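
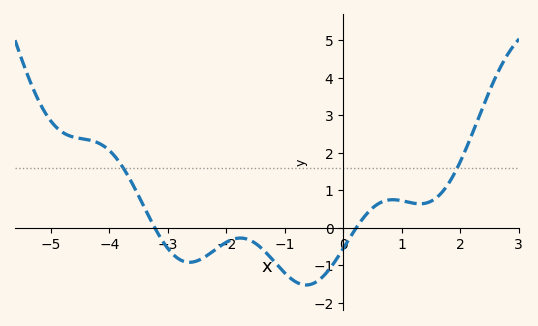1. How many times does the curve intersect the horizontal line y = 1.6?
2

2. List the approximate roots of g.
-3.2, 0.2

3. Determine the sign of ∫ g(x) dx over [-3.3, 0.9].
negative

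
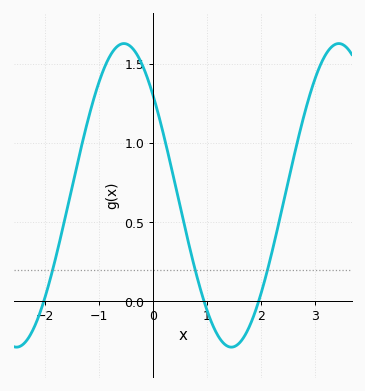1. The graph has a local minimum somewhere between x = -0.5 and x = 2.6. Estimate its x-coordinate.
1.45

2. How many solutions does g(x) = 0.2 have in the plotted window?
3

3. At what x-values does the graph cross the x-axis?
-2.02, 0.944, 1.95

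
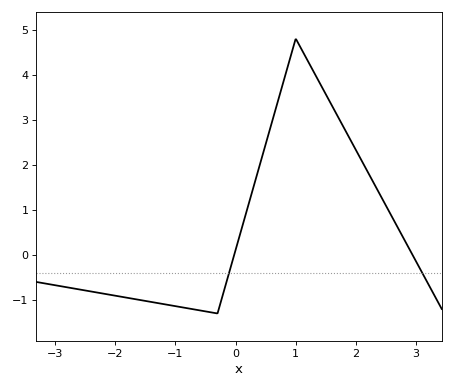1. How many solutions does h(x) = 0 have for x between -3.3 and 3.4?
2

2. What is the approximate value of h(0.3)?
1.5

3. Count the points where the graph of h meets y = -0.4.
2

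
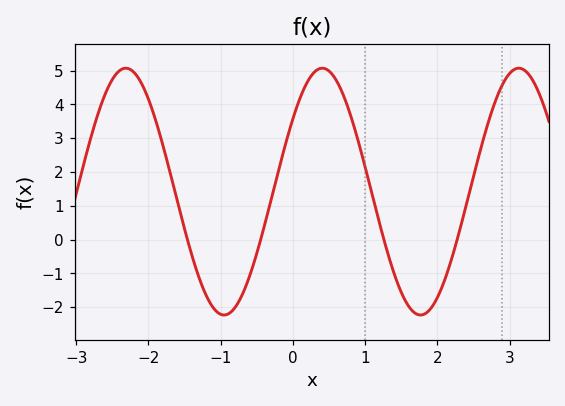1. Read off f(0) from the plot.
3.57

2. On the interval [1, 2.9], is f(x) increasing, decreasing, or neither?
neither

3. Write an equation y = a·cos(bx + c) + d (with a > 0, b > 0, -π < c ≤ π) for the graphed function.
y = 3.65cos(2.31x - 0.942) + 1.42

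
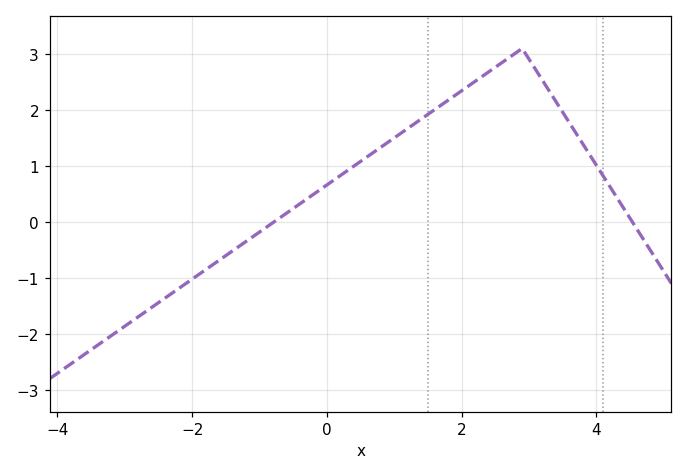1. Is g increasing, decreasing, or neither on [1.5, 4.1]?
neither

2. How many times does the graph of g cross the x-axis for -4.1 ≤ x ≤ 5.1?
2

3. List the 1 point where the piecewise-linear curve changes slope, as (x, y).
(2.9, 3.1)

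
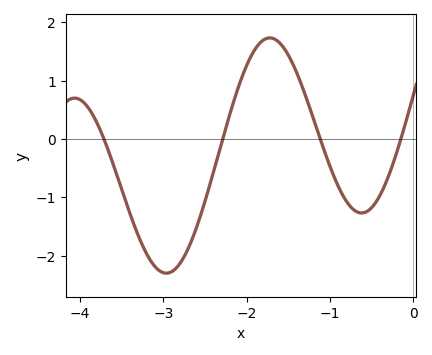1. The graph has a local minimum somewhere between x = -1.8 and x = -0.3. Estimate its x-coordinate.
-0.622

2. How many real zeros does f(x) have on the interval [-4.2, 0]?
4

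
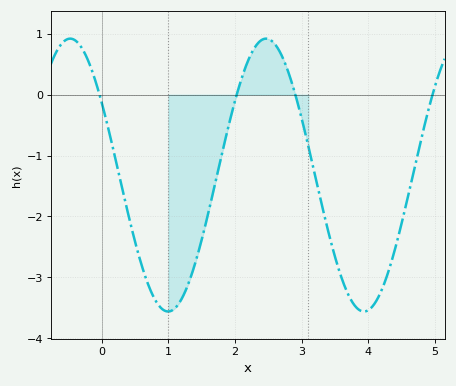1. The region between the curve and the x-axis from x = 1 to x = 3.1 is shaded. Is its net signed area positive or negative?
negative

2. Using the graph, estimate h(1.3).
-3.1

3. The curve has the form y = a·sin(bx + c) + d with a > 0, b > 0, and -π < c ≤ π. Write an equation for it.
y = 2.24sin(2.14x + 2.58) - 1.32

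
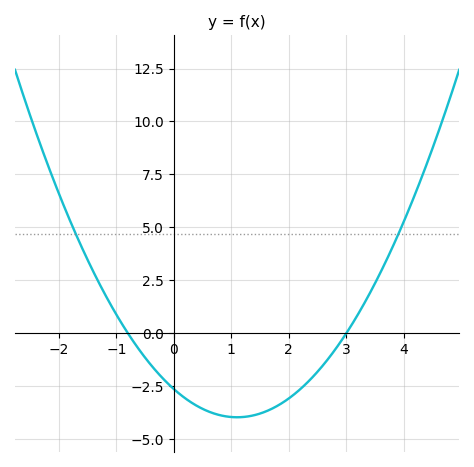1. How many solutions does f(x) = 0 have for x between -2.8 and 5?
2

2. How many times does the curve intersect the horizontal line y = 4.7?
2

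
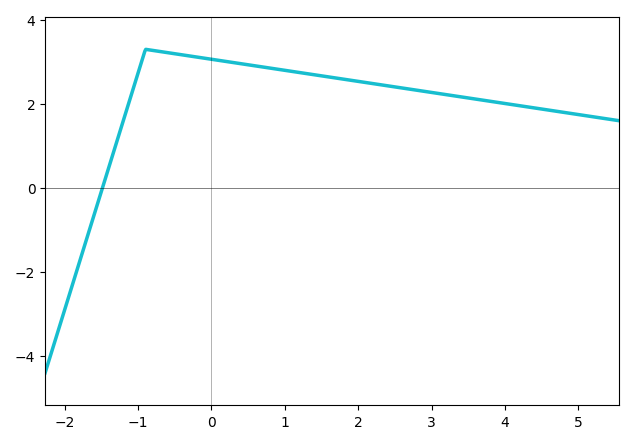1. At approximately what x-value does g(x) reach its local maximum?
-0.898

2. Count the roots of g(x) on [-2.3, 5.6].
1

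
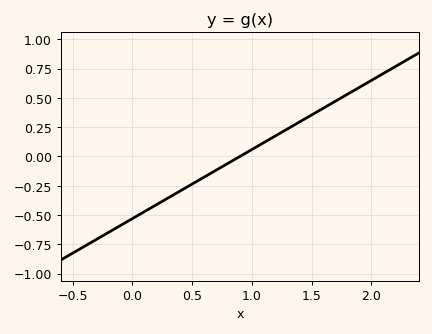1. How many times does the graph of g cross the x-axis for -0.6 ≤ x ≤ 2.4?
1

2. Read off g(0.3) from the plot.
-0.354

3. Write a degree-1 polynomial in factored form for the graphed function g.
y = 0.59(x - 0.9)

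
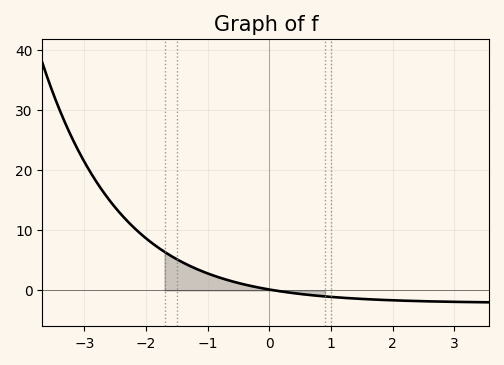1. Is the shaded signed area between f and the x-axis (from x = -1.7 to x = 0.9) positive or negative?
positive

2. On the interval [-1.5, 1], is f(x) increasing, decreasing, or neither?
decreasing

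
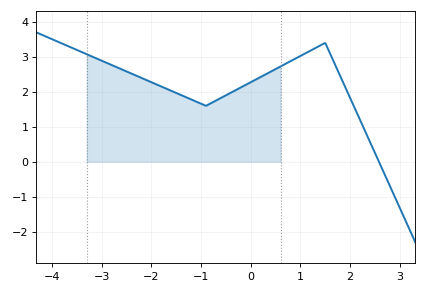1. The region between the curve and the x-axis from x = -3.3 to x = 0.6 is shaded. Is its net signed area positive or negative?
positive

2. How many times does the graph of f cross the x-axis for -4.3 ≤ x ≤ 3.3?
1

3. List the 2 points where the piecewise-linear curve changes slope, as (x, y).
(-0.9, 1.6); (1.5, 3.4)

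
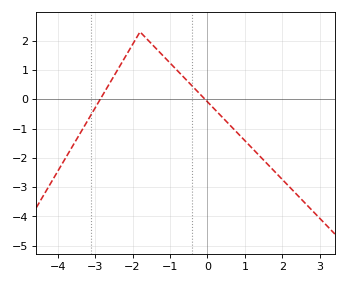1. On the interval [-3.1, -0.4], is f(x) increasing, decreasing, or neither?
neither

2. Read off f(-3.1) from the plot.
-0.516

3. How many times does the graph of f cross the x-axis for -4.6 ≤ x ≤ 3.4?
2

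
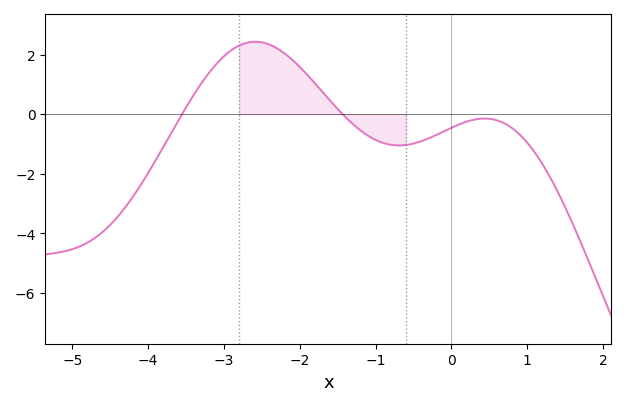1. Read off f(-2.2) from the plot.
2.04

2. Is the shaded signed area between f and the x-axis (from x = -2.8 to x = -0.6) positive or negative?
positive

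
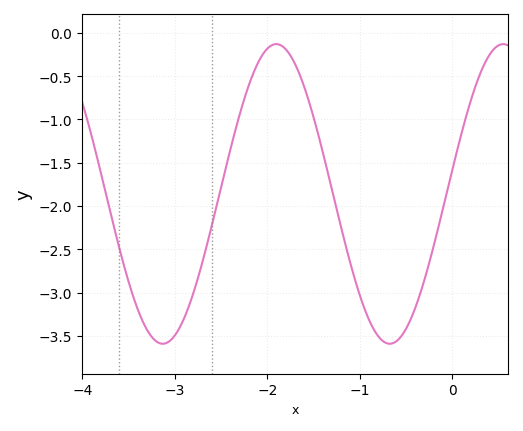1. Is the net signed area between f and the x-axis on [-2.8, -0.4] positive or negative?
negative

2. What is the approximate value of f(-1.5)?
-0.973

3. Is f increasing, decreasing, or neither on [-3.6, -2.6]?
neither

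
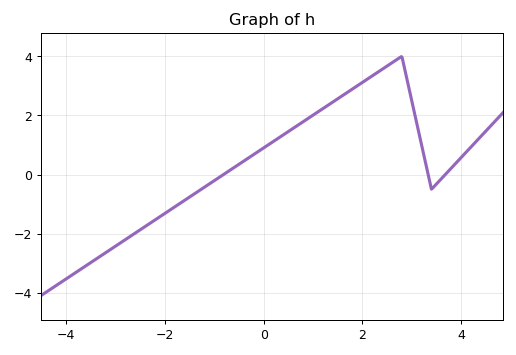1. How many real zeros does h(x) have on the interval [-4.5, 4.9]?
3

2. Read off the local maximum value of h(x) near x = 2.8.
4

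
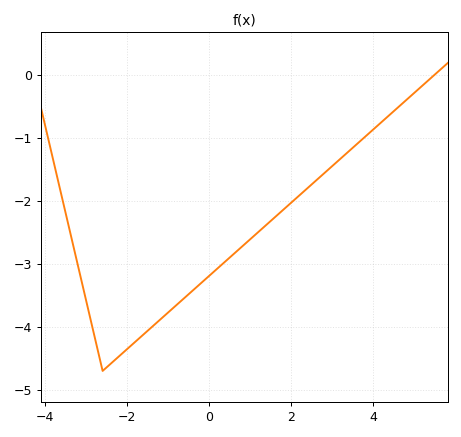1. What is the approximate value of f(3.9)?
-0.923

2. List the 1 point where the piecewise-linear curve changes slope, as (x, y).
(-2.6, -4.7)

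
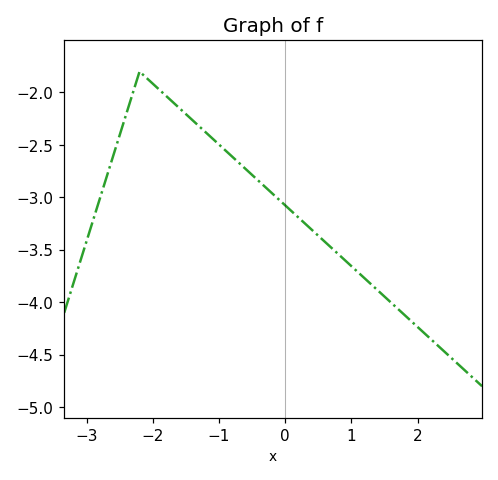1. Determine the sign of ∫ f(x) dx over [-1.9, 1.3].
negative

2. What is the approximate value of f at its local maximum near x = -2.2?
-1.8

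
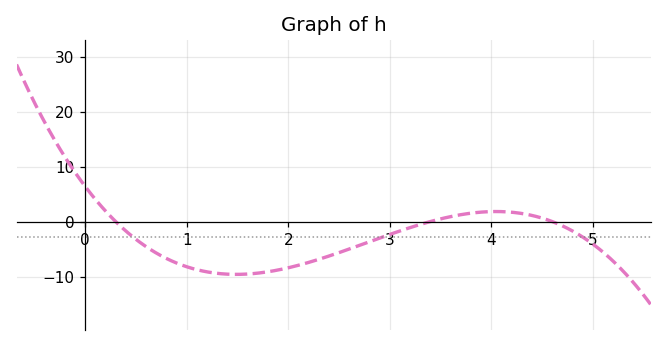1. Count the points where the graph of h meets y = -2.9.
3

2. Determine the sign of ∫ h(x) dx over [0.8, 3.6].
negative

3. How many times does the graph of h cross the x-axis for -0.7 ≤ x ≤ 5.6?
3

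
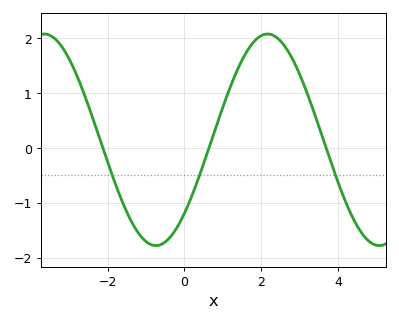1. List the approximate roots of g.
-2.12, 0.64, 3.69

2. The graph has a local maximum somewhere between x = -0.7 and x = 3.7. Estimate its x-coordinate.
2.17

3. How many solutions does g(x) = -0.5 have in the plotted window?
3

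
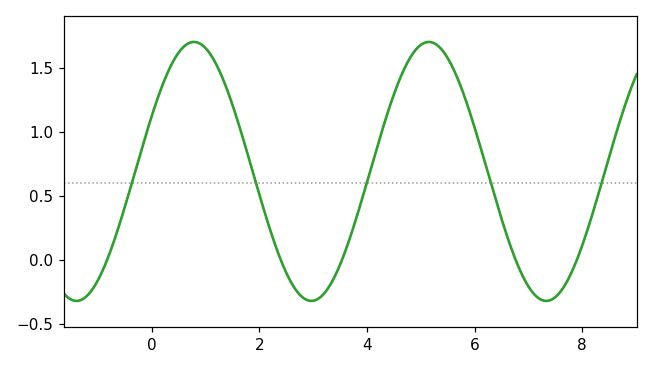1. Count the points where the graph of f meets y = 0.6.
5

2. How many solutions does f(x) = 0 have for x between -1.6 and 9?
5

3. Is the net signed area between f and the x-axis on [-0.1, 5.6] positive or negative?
positive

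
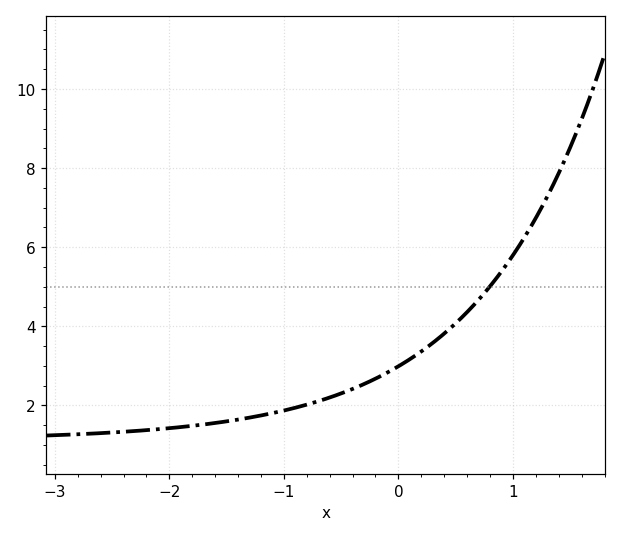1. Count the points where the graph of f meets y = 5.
1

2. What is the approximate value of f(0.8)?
5.01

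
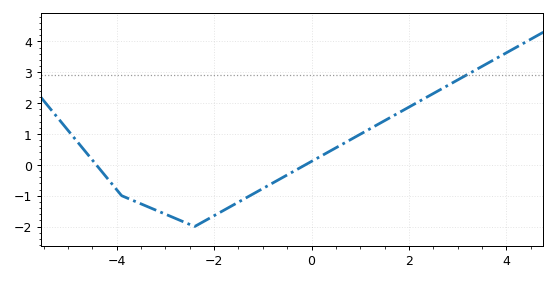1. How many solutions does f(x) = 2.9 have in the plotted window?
1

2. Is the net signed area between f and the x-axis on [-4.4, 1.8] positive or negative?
negative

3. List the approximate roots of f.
-4.4, -0.2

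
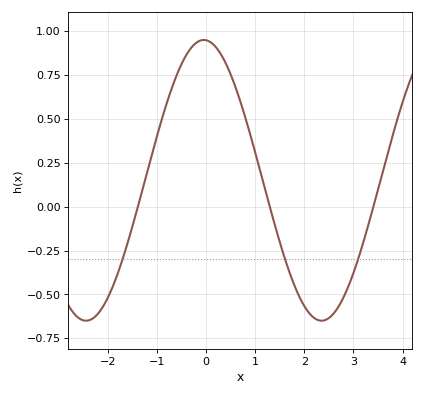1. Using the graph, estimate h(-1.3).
0.1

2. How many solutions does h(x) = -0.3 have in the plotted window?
3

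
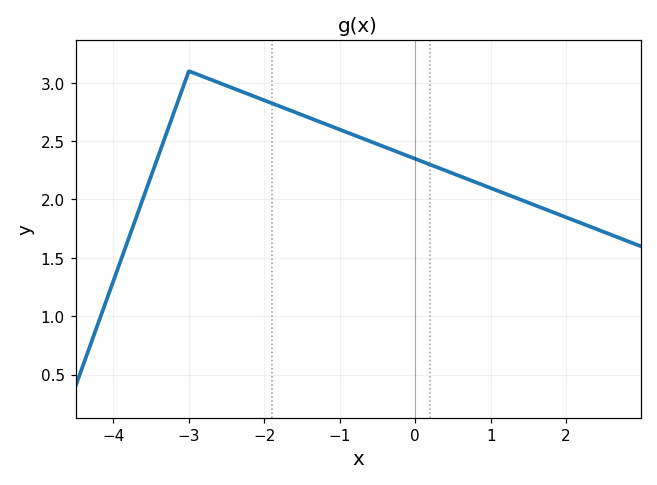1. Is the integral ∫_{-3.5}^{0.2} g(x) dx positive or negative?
positive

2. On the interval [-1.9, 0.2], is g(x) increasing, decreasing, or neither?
decreasing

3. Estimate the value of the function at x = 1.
2.1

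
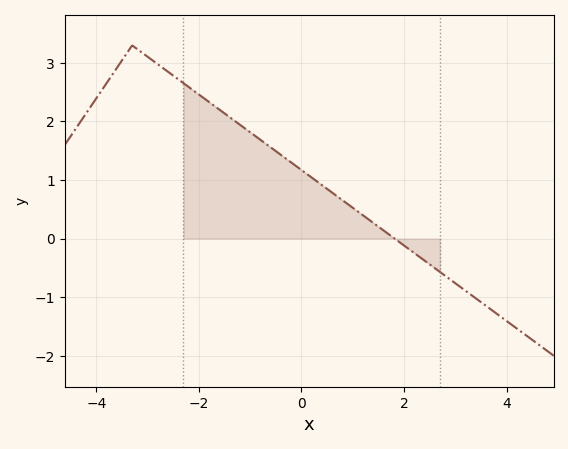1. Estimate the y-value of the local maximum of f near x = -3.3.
3.3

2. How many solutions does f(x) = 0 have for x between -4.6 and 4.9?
1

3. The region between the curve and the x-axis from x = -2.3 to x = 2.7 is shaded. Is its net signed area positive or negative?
positive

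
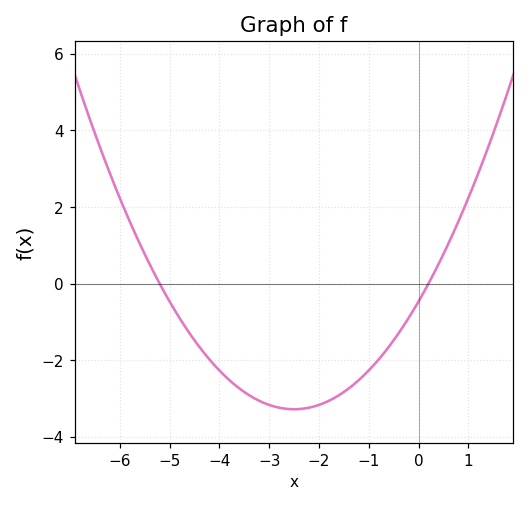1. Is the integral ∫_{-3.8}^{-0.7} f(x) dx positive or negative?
negative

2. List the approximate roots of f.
-5.2, 0.2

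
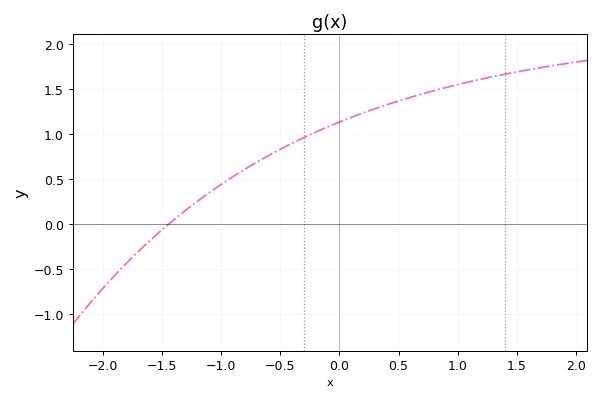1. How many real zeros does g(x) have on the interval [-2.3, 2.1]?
1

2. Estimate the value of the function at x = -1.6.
-0.2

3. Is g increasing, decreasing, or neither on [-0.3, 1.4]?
increasing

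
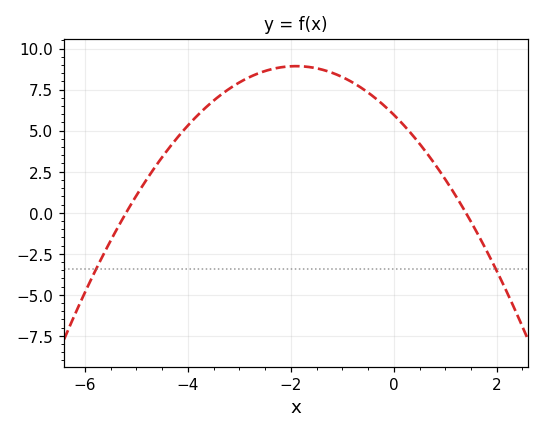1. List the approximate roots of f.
-5.2, 1.4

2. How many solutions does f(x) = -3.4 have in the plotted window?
2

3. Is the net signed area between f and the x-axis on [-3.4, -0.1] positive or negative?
positive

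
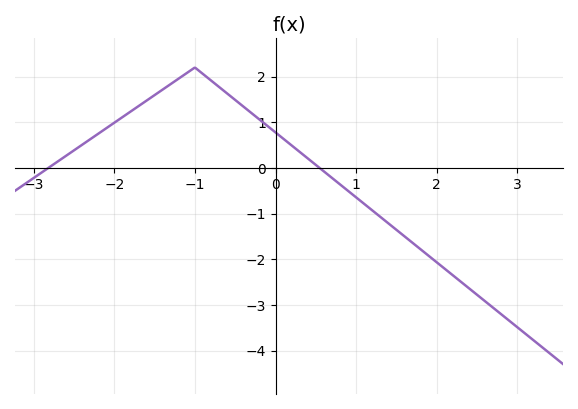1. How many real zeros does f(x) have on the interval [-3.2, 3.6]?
2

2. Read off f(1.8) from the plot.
-1.78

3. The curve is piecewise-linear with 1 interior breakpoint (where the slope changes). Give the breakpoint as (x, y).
(-1, 2.2)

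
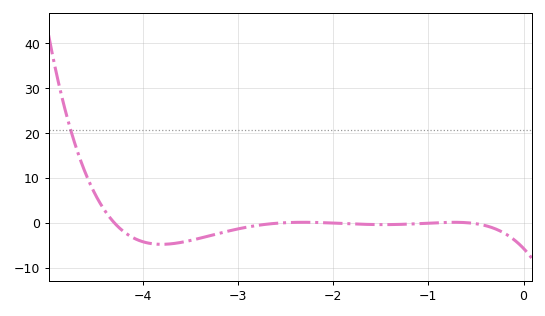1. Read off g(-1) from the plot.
-0.102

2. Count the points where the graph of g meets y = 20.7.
1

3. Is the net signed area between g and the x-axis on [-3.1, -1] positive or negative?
negative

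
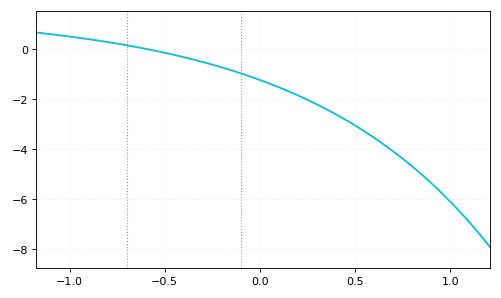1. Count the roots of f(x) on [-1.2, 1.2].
1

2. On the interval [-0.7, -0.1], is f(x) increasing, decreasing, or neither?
decreasing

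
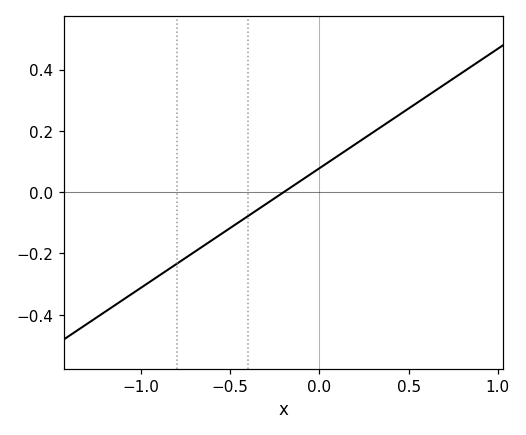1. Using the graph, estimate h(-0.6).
-0.16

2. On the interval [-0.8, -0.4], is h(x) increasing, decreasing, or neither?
increasing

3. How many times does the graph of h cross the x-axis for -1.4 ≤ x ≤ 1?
1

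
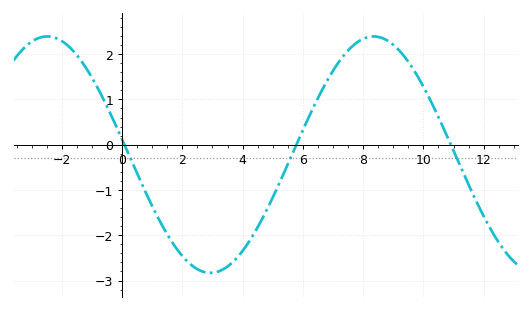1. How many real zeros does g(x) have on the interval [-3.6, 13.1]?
3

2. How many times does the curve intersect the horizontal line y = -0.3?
3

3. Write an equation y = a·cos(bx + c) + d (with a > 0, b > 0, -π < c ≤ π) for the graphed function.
y = 2.61cos(0.58x + 1.44) - 0.22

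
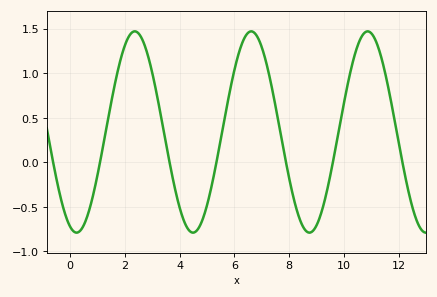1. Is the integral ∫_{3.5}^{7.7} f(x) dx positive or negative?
positive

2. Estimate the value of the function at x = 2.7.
1.35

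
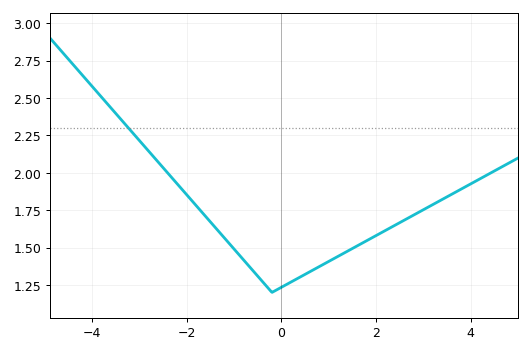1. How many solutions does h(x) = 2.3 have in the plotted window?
1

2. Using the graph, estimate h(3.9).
1.9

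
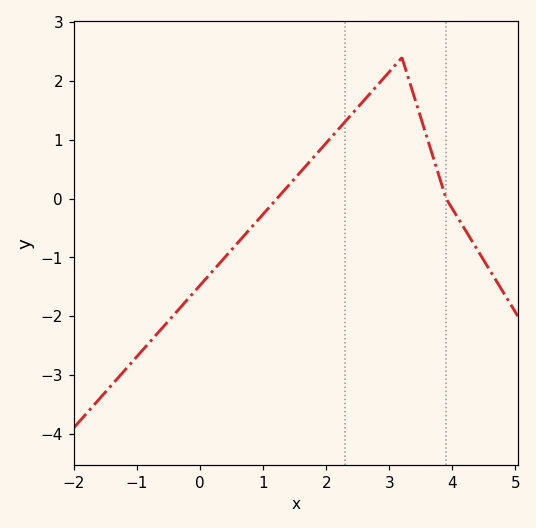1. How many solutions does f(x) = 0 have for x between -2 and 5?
2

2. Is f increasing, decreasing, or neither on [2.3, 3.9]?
neither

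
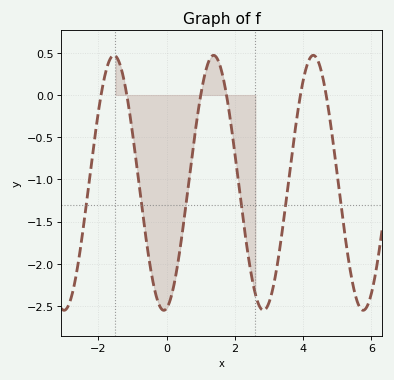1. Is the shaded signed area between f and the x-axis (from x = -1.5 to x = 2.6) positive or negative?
negative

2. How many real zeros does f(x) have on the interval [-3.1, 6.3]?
6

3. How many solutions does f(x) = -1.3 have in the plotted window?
6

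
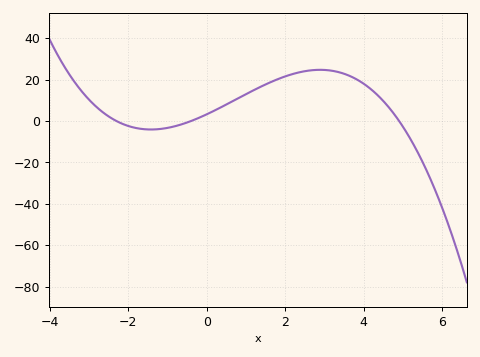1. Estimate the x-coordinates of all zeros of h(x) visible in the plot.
-2.3, -0.4, 4.9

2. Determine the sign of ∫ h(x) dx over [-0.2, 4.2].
positive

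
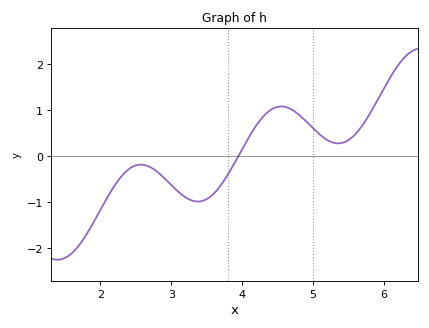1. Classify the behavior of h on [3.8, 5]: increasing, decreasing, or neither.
neither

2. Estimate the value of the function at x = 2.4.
-0.3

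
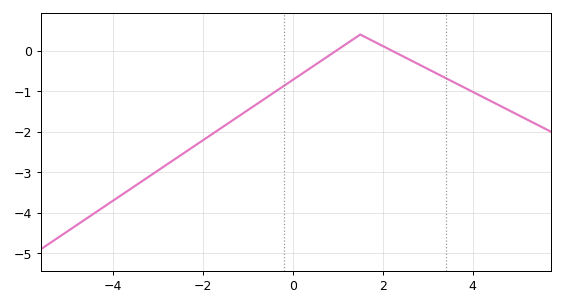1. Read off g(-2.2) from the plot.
-2.4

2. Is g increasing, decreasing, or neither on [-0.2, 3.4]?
neither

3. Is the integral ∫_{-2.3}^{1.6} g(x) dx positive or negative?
negative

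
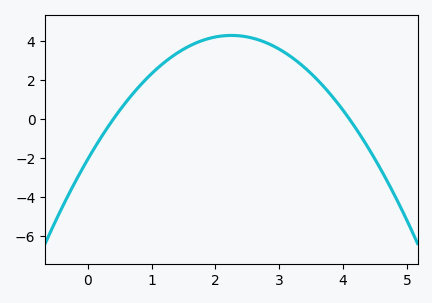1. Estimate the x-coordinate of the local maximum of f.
2.2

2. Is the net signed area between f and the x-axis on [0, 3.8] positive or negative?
positive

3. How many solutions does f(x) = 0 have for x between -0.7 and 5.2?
2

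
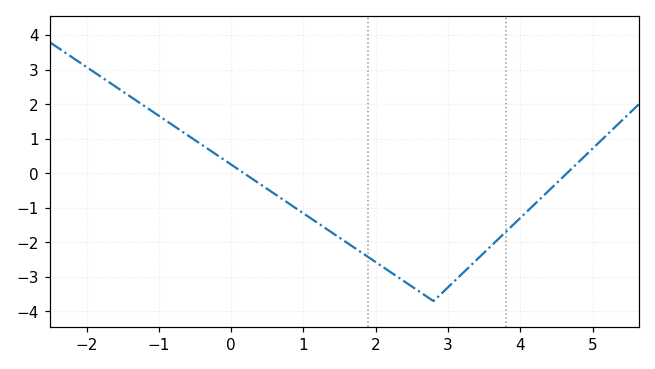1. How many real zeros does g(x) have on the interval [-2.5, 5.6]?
2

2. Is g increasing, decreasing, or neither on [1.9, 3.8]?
neither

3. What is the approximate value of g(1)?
-1.16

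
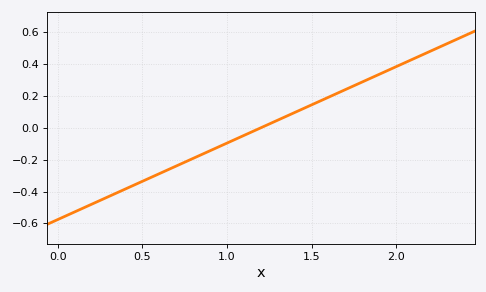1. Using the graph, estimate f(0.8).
-0.2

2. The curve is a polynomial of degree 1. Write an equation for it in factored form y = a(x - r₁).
y = 0.48(x - 1.2)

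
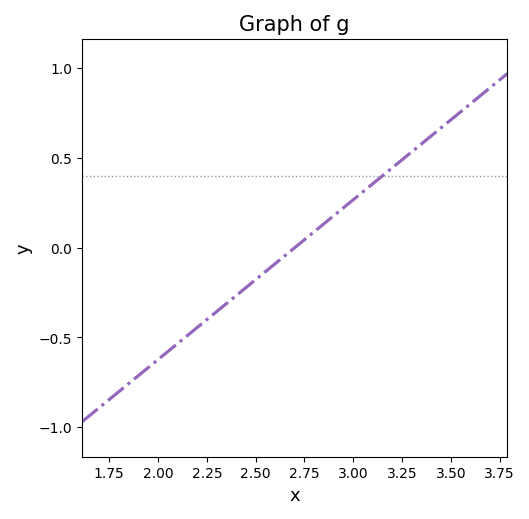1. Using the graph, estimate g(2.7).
0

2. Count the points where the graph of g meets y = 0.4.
1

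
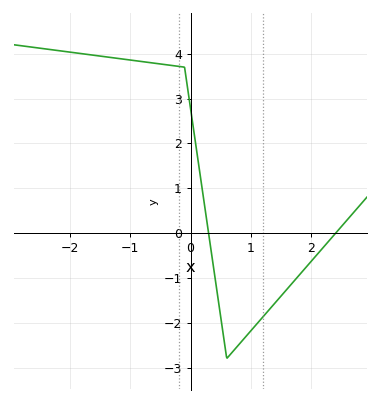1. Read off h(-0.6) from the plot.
3.79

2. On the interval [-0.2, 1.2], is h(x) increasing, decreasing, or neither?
neither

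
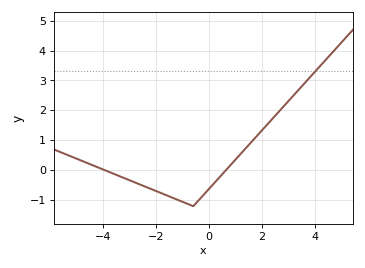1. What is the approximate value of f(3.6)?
2.9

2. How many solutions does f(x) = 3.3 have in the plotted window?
1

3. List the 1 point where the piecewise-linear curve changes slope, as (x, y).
(-0.6, -1.2)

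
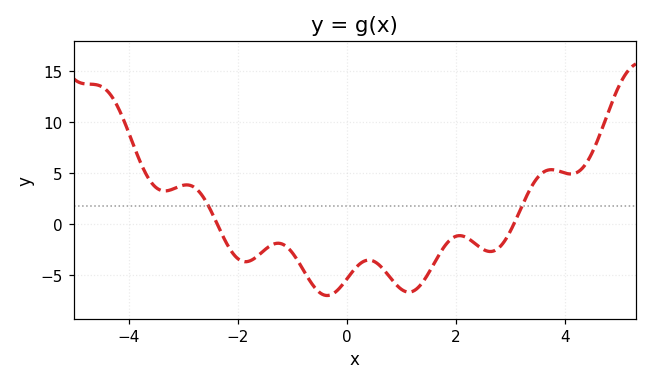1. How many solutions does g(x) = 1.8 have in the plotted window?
2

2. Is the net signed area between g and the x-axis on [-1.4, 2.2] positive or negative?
negative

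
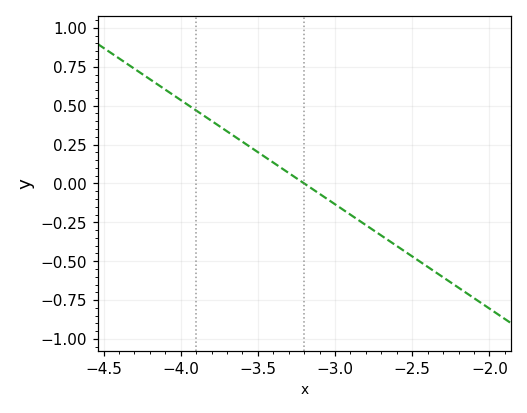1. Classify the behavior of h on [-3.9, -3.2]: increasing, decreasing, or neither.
decreasing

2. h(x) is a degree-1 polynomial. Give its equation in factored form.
y = -0.67(x + 3.2)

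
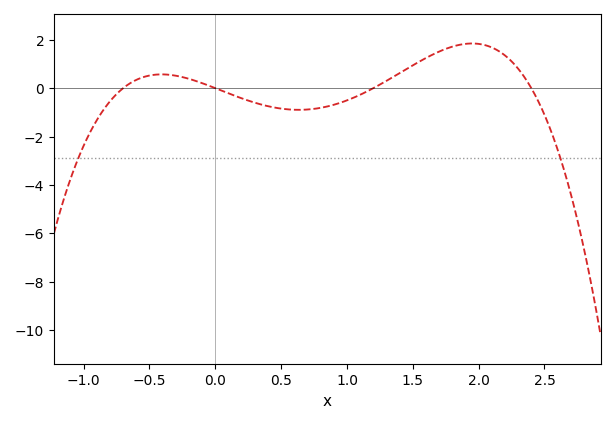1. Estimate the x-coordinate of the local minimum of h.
0.632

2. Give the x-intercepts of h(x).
-0.7, 0, 1.2, 2.4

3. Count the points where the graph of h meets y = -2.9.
2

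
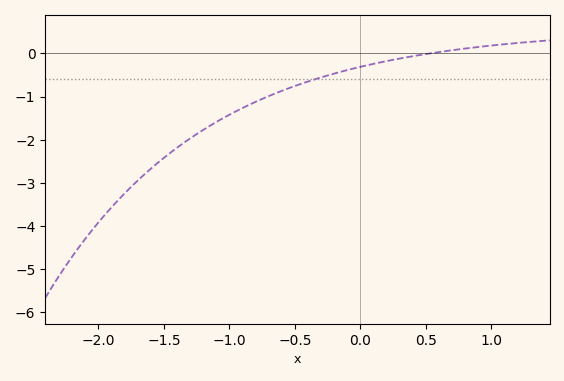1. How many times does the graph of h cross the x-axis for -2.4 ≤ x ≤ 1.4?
1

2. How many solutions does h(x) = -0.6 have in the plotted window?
1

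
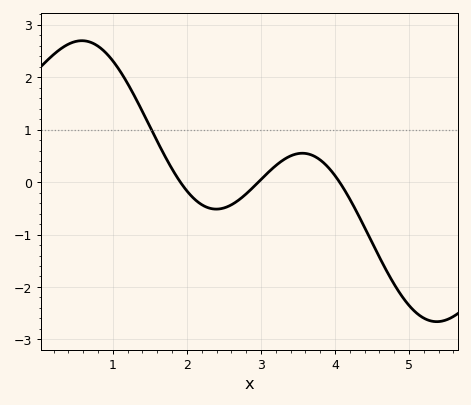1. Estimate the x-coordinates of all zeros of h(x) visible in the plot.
1.9, 3, 4.1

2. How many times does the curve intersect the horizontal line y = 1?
1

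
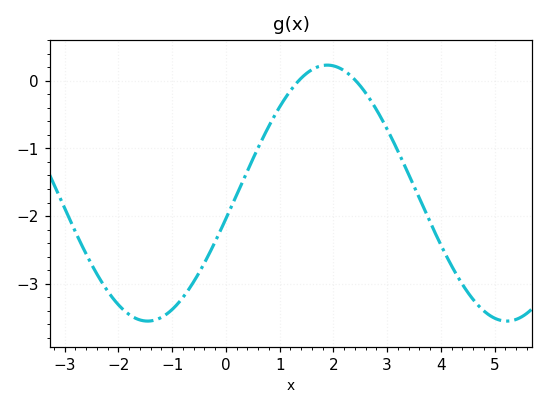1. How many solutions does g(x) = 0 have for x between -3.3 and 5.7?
2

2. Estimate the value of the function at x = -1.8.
-3.5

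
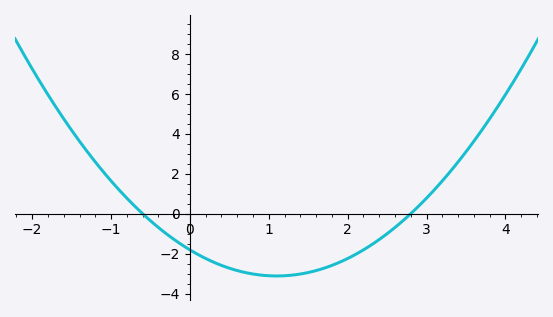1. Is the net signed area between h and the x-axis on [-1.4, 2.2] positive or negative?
negative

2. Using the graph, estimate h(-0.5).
-0.4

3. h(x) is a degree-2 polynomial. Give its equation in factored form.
y = 1.08(x + 0.6)(x - 2.8)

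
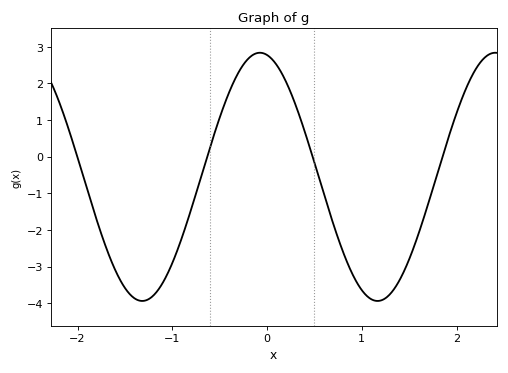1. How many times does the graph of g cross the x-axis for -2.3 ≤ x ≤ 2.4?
4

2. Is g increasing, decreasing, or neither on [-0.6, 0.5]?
neither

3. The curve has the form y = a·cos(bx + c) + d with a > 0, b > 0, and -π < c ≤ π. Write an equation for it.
y = 3.39cos(2.53x + 0.19) - 0.55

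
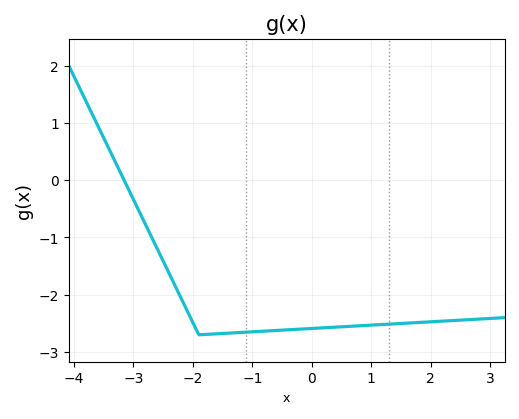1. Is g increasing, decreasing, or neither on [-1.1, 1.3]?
increasing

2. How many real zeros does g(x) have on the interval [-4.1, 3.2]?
1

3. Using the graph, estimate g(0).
-2.59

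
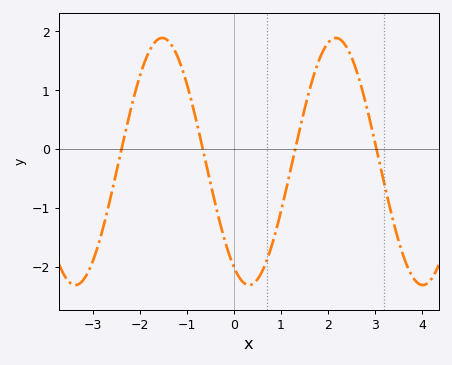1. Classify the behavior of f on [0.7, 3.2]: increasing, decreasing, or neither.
neither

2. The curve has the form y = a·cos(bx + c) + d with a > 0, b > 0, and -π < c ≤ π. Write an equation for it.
y = 2.1cos(1.7x + 2.59) - 0.21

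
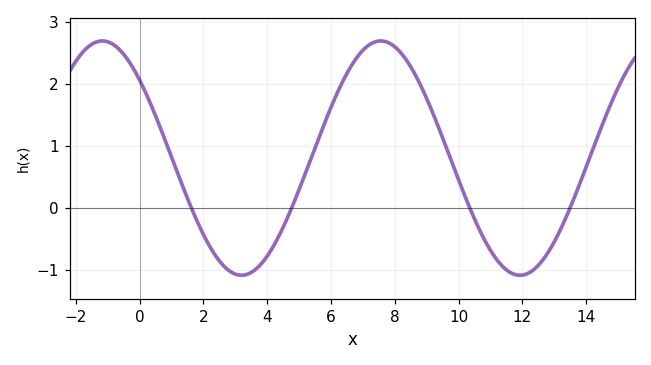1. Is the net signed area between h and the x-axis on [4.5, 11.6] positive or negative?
positive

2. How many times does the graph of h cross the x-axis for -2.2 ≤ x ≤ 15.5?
4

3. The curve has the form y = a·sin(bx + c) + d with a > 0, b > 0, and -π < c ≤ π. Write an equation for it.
y = 1.89sin(0.72x + 2.4) + 0.81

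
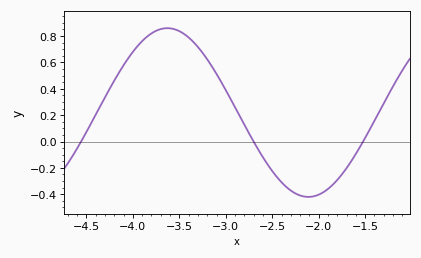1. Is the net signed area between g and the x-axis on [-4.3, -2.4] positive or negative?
positive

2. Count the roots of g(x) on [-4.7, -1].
3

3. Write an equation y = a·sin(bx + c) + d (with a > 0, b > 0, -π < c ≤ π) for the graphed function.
y = 0.64sin(2.07x + 2.8) + 0.22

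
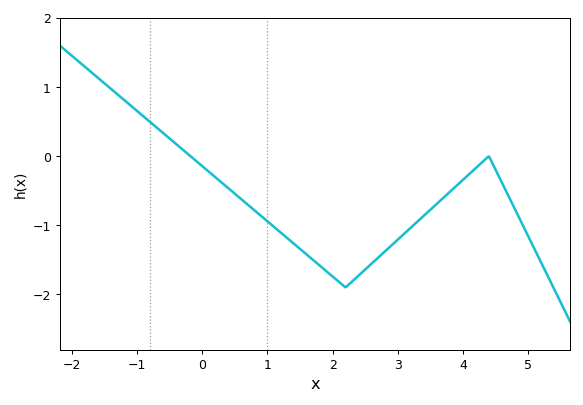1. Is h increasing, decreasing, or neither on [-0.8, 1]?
decreasing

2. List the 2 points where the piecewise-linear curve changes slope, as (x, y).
(2.2, -1.9); (4.4, 0)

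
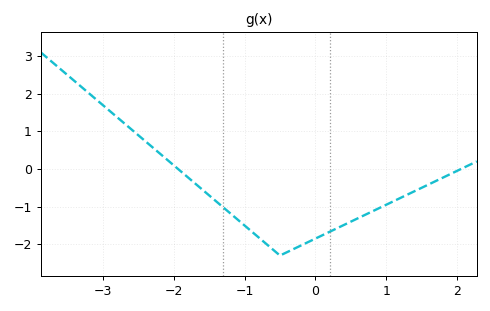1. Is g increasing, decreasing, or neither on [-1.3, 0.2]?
neither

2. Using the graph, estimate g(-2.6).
1.06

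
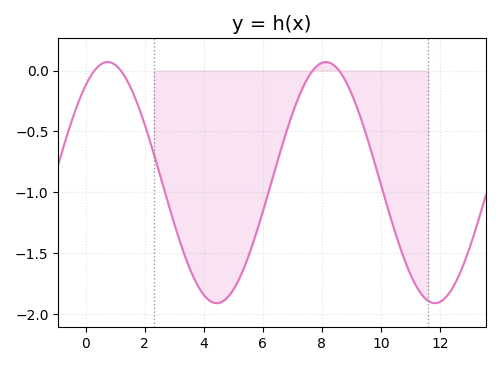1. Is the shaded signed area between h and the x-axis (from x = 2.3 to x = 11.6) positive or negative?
negative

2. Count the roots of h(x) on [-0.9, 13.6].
4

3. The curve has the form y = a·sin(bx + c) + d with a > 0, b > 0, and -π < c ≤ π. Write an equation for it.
y = 0.99sin(0.85x + 0.942) - 0.92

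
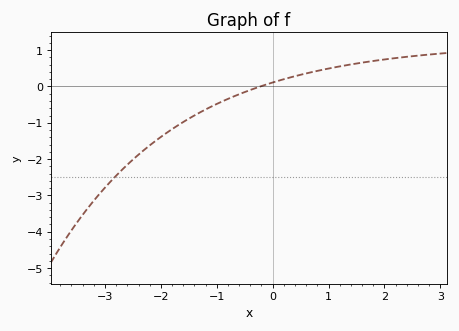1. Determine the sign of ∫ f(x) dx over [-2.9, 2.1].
negative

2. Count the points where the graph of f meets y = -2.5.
1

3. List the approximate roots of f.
-0.222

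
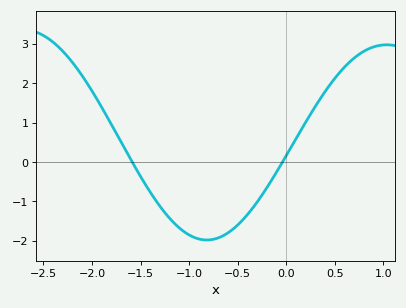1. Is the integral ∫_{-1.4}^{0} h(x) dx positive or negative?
negative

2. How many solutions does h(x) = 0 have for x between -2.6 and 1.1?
2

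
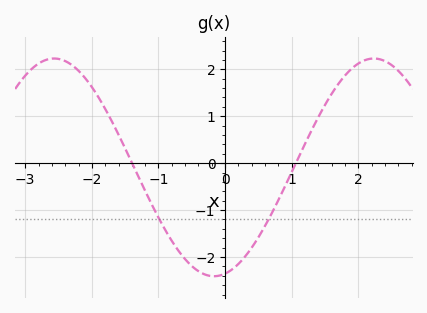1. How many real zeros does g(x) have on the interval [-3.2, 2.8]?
2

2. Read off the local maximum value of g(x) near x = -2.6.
2.2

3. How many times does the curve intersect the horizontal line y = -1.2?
2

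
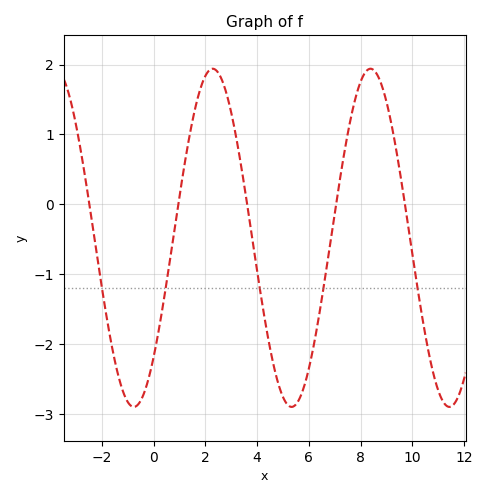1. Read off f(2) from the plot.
1.84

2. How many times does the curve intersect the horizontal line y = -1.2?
5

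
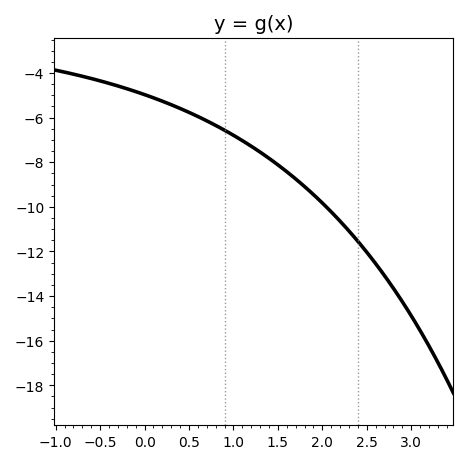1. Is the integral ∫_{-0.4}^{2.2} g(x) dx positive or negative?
negative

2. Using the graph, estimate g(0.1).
-5.2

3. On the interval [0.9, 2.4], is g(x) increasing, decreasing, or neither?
decreasing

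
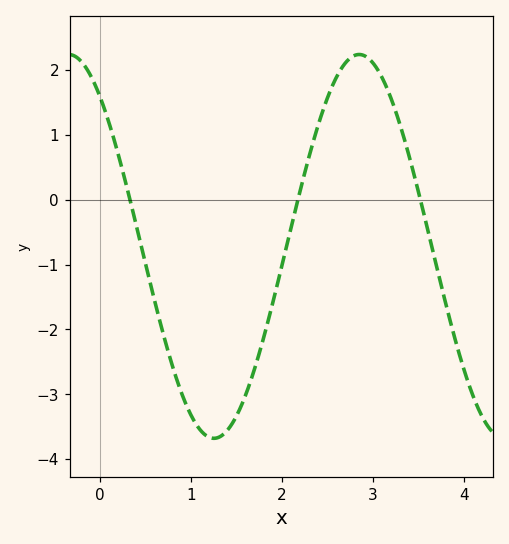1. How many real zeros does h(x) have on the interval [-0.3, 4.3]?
3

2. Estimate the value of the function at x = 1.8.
-2.13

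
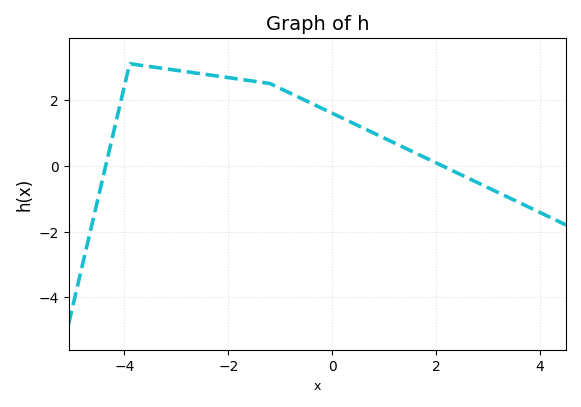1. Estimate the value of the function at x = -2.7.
2.83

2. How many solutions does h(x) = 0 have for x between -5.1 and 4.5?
2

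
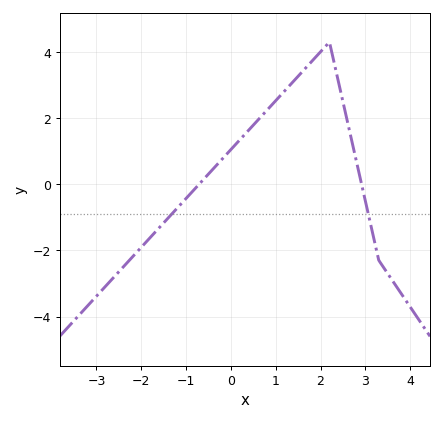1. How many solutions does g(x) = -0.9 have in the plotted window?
2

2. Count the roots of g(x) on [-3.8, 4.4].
2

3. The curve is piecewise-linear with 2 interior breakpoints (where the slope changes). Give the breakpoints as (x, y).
(2.2, 4.3); (3.3, -2.3)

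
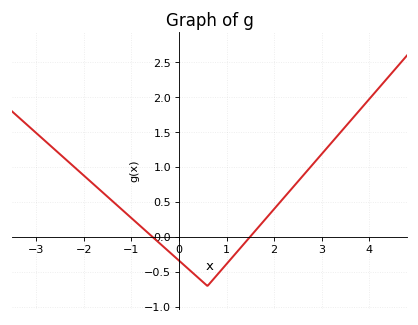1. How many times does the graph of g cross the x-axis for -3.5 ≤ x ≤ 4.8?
2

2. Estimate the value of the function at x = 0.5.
-0.639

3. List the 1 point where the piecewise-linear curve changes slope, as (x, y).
(0.6, -0.7)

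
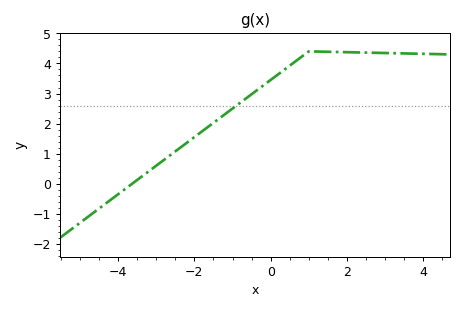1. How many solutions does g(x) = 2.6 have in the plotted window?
1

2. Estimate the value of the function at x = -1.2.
2.3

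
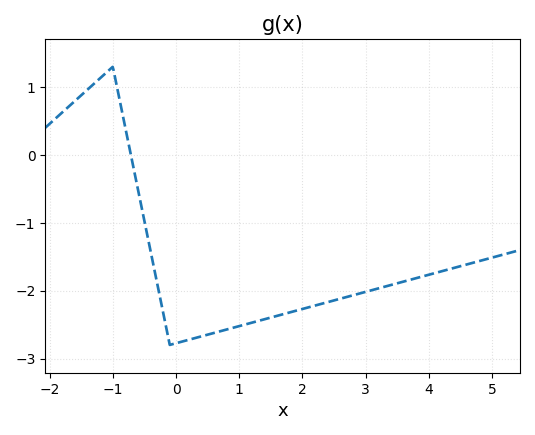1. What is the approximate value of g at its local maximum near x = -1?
1.3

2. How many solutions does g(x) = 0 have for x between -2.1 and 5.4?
1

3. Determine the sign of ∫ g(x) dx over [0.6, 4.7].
negative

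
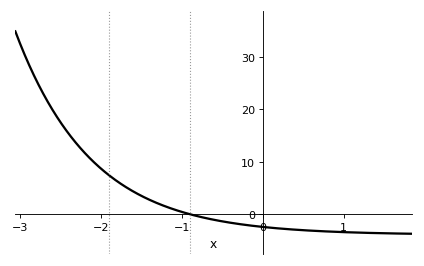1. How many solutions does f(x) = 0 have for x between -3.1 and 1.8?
1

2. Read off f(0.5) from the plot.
-3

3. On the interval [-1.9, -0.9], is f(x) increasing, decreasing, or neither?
decreasing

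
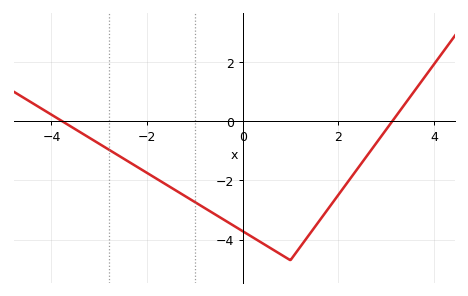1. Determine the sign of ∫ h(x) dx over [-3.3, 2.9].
negative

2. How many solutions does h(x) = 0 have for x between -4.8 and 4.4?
2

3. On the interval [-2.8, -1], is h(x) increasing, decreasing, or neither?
decreasing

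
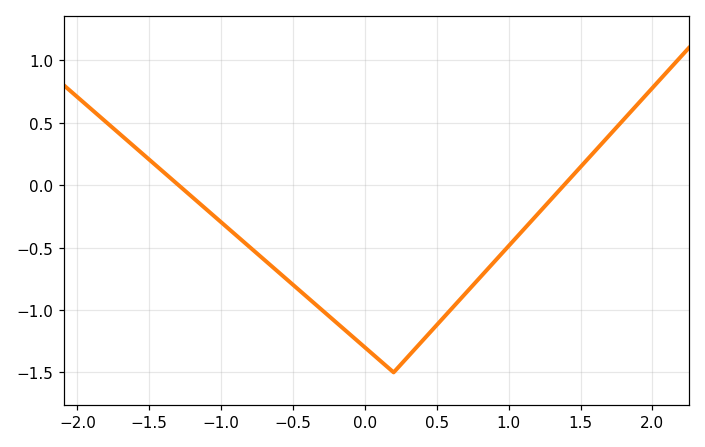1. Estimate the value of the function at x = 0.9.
-0.6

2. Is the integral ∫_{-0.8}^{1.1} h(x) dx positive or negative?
negative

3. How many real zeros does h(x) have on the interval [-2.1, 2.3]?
2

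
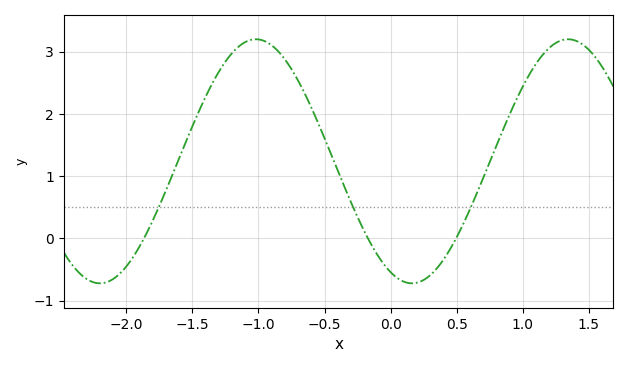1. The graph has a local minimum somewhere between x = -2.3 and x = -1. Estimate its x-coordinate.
-2.2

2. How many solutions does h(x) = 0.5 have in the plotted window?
3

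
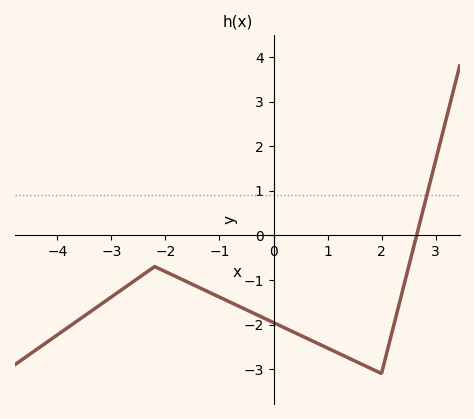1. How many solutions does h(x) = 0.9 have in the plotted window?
1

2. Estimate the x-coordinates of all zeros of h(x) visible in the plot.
2.65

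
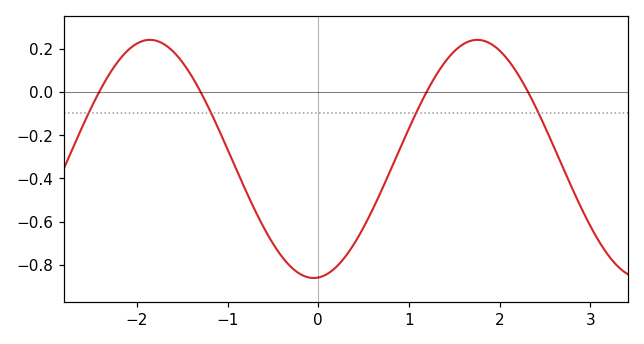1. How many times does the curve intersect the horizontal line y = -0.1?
4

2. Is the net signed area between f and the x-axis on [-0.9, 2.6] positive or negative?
negative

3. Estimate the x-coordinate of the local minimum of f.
-0.1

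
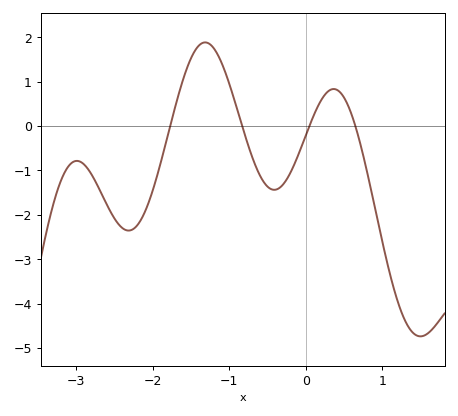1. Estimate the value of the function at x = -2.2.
-2.23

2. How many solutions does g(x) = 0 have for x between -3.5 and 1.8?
4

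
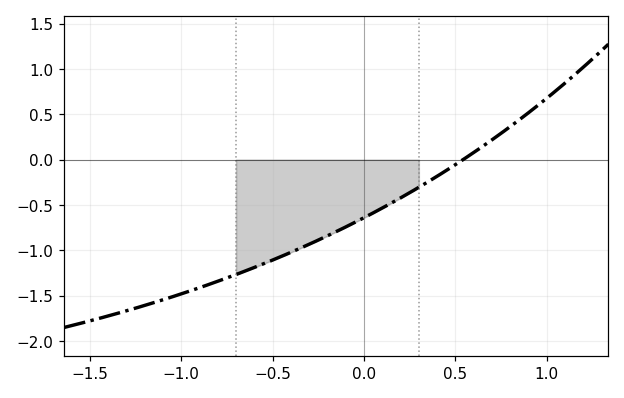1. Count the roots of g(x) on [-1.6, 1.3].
1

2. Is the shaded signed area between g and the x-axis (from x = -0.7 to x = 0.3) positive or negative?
negative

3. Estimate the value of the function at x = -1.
-1.5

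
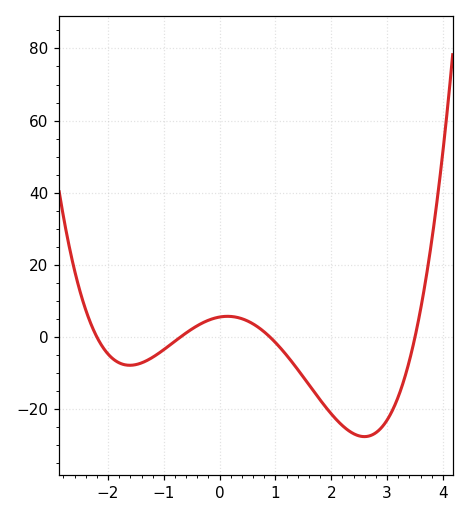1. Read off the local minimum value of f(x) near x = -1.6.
-8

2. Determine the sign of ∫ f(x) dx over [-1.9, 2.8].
negative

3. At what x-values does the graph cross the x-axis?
-2.2, -0.7, 0.9, 3.5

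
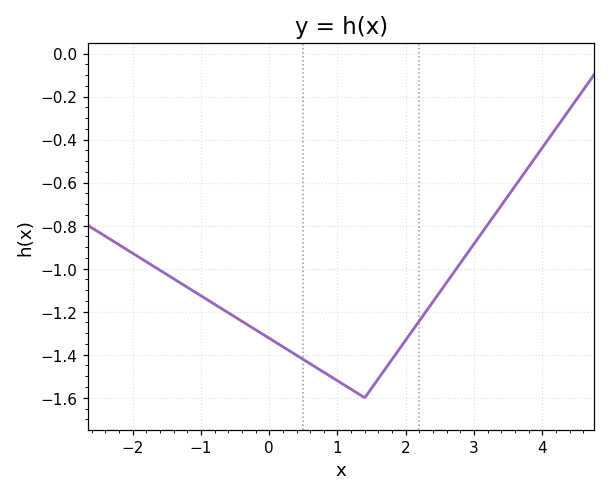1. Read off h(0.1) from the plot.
-1.34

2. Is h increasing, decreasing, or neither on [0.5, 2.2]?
neither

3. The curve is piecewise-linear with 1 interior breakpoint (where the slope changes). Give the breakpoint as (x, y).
(1.4, -1.6)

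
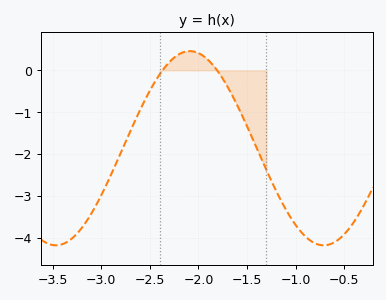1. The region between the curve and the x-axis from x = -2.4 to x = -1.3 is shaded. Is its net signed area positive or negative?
negative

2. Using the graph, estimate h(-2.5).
-0.5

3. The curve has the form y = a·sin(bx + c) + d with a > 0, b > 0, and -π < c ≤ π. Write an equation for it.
y = 2.32sin(2.3x + 0.05) - 1.86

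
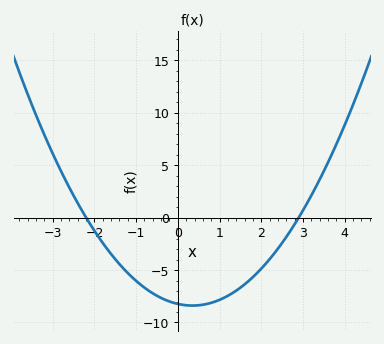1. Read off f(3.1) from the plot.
1.37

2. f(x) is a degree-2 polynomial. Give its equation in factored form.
y = 1.29(x + 2.2)(x - 2.9)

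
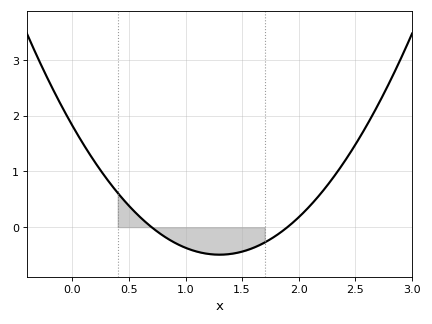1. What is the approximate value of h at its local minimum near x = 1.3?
-0.493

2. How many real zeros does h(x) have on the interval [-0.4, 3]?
2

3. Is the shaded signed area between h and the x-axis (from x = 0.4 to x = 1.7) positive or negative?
negative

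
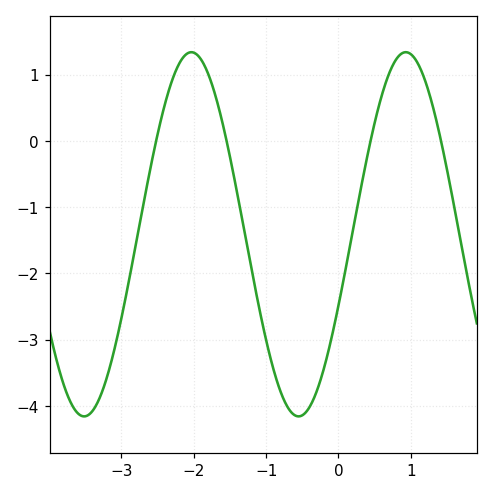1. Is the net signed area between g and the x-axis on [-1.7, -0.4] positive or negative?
negative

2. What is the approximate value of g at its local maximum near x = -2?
1.34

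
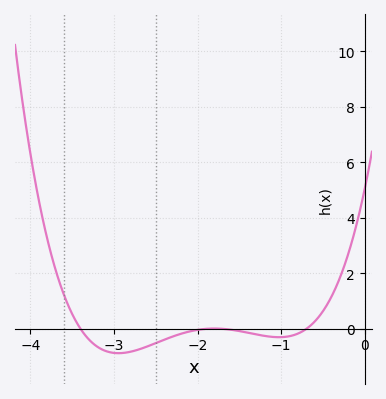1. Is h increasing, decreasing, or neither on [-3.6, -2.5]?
neither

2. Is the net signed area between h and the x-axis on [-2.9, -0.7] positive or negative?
negative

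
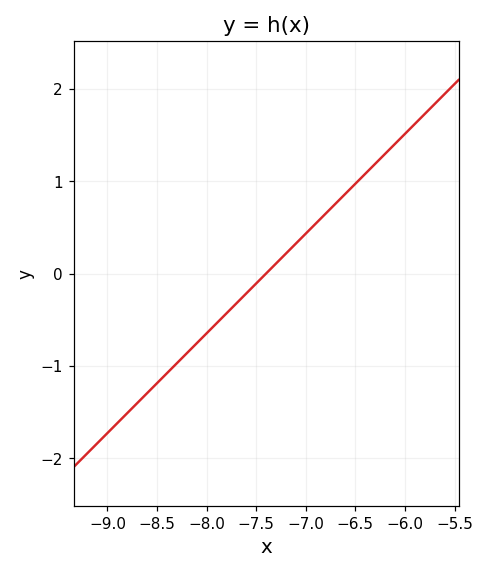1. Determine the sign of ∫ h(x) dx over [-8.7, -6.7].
negative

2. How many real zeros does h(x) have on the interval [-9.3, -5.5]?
1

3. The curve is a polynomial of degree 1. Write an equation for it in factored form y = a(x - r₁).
y = 1.08(x + 7.4)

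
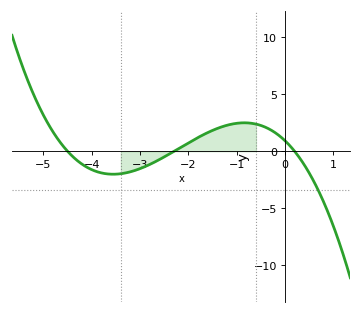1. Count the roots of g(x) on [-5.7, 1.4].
3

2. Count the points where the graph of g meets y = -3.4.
1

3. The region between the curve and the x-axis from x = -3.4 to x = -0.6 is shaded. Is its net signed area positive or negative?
positive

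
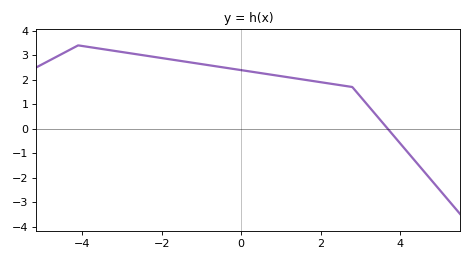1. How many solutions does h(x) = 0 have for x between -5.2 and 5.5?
1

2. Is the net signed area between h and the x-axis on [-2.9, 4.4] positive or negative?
positive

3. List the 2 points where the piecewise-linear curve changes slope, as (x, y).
(-4.1, 3.4); (2.8, 1.7)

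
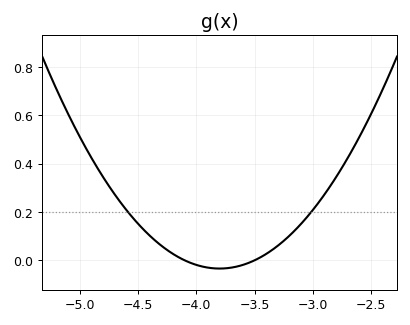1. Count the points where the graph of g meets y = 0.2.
2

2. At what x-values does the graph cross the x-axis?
-4.1, -3.5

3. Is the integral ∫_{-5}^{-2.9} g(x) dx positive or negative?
positive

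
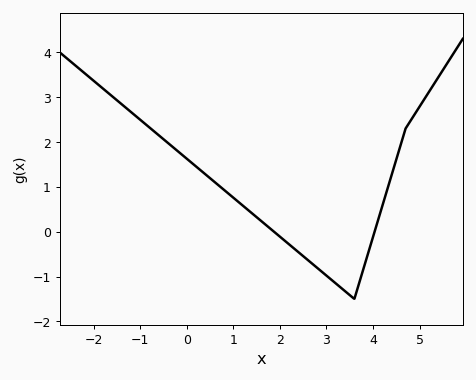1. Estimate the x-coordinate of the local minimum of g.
3.6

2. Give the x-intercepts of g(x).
1.87, 4.03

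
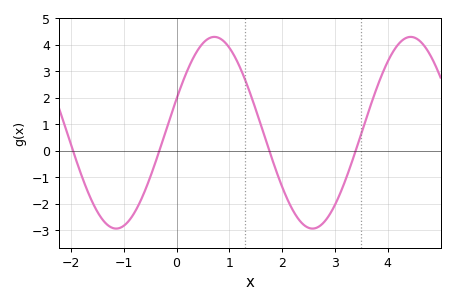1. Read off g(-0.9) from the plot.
-2.6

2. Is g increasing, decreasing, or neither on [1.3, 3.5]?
neither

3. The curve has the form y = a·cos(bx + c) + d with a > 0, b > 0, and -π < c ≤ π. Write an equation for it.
y = 3.61cos(1.7x - 1.2) + 0.68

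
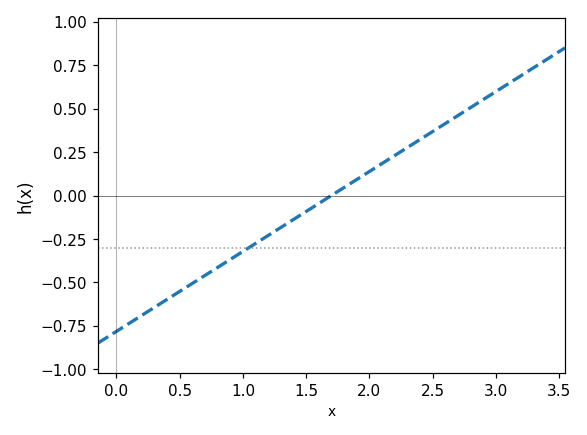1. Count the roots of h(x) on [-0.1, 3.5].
1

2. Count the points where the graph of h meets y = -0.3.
1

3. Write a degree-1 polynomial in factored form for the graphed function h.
y = 0.46(x - 1.7)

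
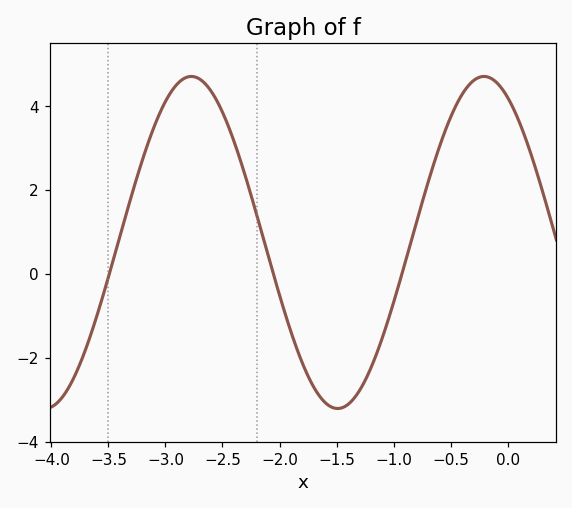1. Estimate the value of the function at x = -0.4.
4.28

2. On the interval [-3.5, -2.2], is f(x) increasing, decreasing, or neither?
neither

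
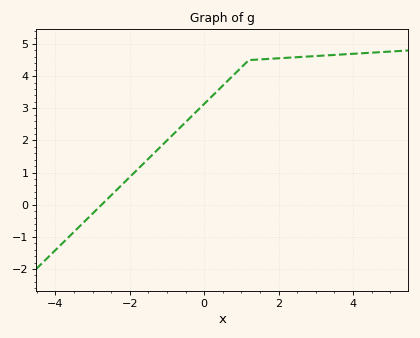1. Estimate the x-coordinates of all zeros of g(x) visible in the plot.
-2.75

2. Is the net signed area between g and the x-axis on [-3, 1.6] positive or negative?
positive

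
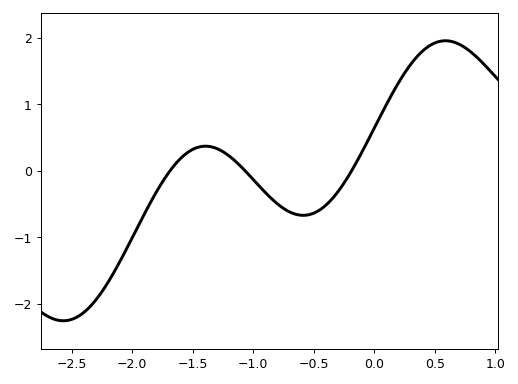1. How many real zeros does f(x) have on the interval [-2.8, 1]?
3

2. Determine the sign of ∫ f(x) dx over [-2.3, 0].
negative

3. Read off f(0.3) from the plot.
1.6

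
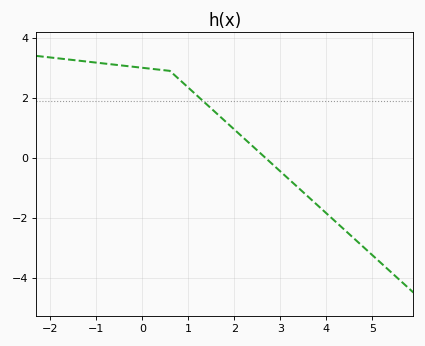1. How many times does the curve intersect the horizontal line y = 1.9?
1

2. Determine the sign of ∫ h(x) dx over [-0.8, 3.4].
positive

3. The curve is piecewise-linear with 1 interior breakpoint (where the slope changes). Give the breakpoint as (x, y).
(0.6, 2.9)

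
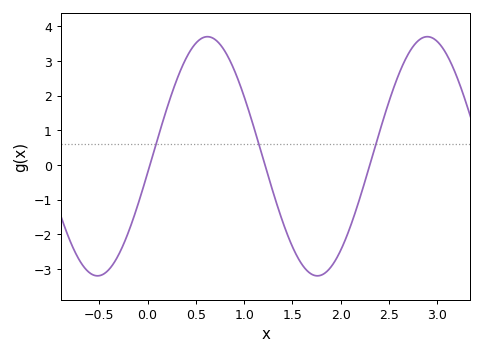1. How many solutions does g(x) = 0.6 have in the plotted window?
3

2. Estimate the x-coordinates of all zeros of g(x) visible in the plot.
0, 1.2, 2.3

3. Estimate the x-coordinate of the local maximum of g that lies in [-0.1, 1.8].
0.6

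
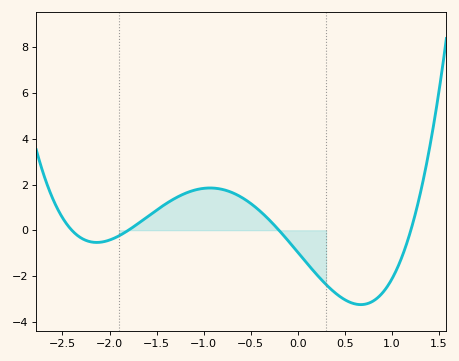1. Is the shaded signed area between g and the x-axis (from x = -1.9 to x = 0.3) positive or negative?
positive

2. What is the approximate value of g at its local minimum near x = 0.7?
-3.25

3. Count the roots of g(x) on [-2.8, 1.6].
4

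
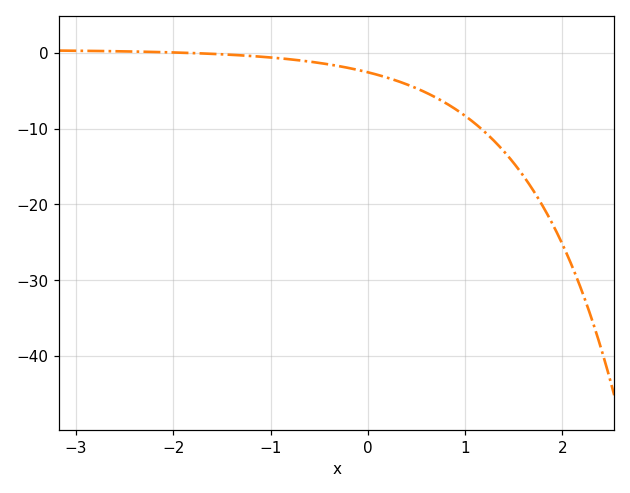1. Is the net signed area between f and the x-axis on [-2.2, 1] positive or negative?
negative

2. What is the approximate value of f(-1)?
-0.575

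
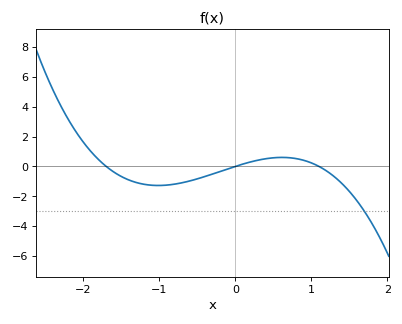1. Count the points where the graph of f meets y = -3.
1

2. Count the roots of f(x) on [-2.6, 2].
3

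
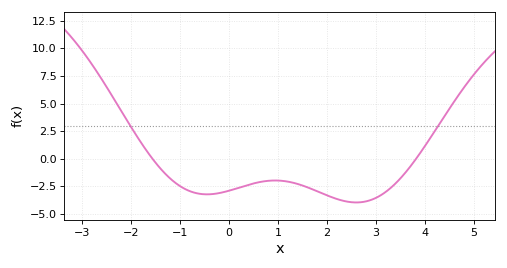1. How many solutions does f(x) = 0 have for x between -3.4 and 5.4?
2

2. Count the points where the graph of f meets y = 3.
2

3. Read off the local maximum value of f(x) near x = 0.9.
-1.97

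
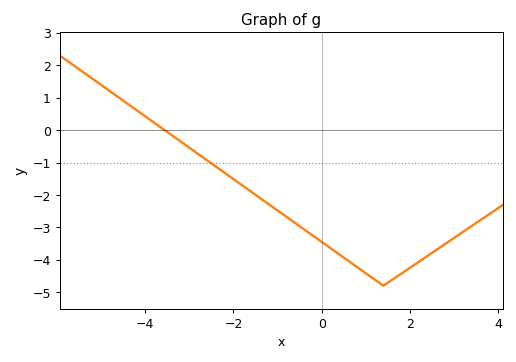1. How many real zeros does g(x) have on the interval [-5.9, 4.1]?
1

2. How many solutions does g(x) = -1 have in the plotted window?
1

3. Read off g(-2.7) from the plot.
-0.8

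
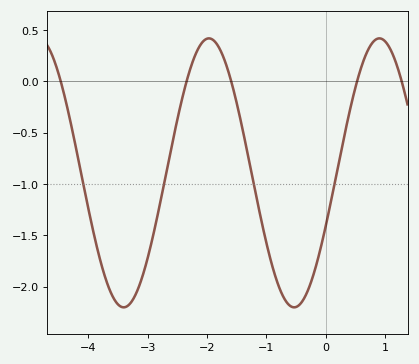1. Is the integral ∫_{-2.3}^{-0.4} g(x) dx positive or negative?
negative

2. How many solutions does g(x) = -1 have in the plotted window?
4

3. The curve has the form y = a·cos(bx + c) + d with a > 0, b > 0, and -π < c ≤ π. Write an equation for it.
y = 1.31cos(2.19x - 1.97) - 0.89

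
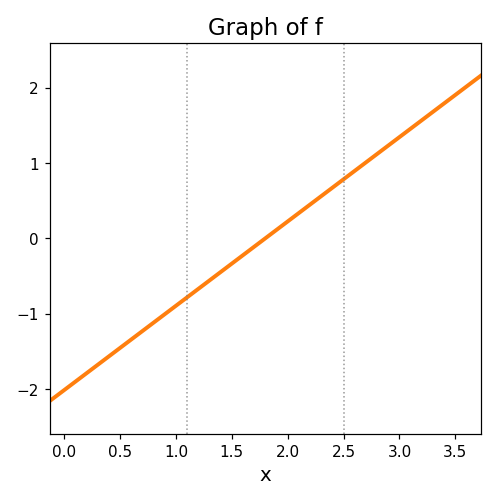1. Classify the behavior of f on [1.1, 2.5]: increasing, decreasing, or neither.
increasing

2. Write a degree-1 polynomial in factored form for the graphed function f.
y = 1.12(x - 1.8)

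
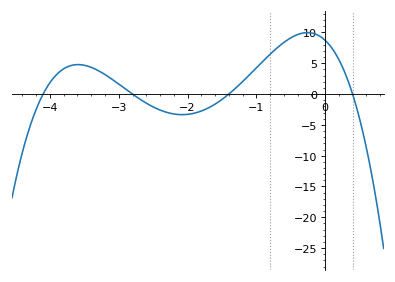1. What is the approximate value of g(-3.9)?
3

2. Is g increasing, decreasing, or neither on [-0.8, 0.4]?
neither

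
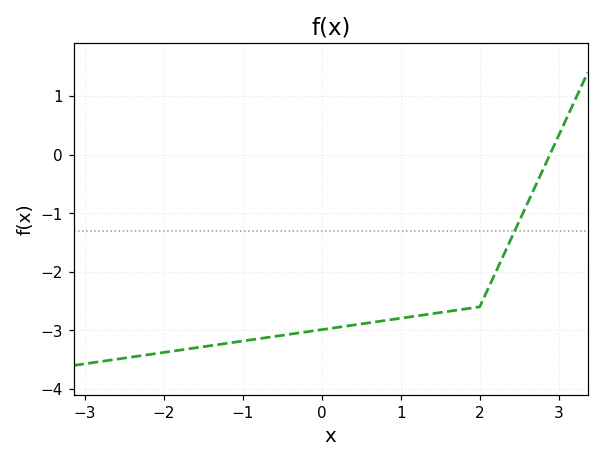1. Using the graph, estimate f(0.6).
-2.9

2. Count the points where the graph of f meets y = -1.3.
1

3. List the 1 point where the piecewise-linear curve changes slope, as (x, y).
(2, -2.6)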